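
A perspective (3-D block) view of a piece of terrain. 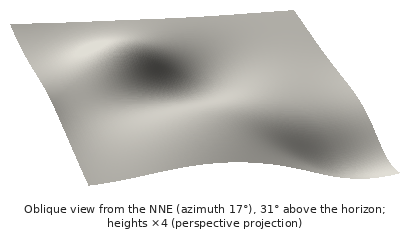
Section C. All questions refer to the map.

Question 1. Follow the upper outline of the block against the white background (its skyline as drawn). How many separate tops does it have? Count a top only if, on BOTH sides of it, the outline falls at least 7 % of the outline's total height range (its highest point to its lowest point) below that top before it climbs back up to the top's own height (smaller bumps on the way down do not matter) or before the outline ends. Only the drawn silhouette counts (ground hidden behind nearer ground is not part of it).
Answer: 1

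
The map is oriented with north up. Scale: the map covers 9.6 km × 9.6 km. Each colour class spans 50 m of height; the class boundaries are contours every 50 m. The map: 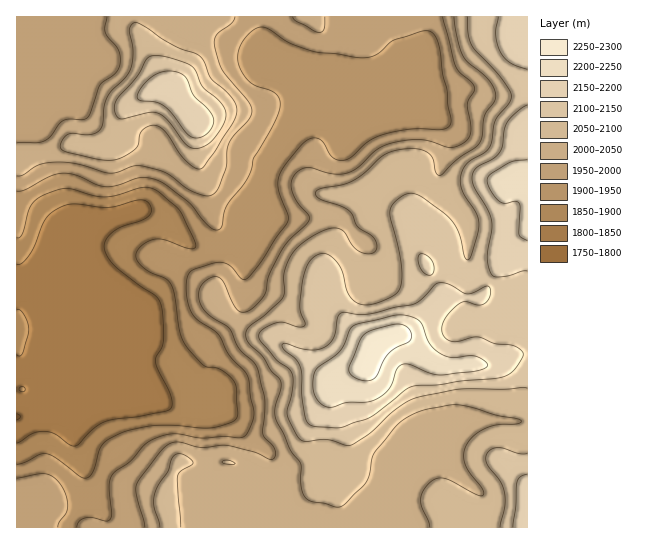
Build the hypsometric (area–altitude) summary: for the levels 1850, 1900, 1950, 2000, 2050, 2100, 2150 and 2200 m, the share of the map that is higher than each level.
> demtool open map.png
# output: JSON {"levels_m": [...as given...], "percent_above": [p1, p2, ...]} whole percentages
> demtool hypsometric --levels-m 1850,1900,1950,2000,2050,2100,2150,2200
{"levels_m": [1850, 1900, 1950, 2000, 2050, 2100, 2150, 2200], "percent_above": [89, 83, 69, 54, 36, 22, 11, 4]}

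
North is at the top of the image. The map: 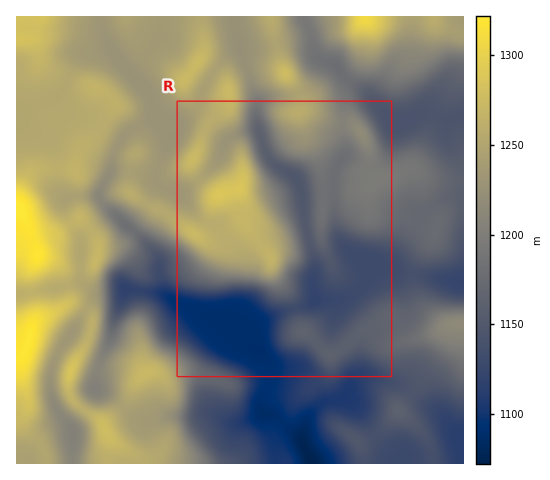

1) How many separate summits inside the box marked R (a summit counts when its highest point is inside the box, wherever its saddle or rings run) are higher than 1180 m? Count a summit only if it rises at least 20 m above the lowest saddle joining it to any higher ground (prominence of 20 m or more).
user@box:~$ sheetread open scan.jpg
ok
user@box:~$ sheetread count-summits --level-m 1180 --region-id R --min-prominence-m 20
2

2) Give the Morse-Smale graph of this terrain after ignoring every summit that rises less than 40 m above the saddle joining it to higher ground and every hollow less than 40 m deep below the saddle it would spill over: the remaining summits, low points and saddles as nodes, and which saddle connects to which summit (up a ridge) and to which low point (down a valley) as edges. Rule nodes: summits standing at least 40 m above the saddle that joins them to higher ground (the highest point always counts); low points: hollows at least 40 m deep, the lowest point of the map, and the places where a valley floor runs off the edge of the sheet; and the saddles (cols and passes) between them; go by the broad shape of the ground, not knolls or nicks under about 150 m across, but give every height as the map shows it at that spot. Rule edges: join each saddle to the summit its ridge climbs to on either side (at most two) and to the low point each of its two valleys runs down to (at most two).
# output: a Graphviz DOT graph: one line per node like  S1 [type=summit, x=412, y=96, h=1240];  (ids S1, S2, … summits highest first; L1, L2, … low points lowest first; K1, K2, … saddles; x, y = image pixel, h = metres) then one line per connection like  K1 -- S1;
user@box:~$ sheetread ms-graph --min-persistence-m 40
graph terrain {
  S1 [type=summit, x=20, y=209, h=1322];
  S2 [type=summit, x=28, y=341, h=1321];
  S3 [type=summit, x=365, y=17, h=1309];
  S4 [type=summit, x=220, y=194, h=1288];
  S5 [type=summit, x=285, y=74, h=1277];
  S6 [type=summit, x=460, y=323, h=1217];
  L1 [type=low, x=312, y=462, h=1072];
  L2 [type=low, x=73, y=434, h=1204];
  K1 [type=saddle, x=31, y=292, h=1264];
  K2 [type=saddle, x=85, y=309, h=1248];
  K3 [type=saddle, x=116, y=148, h=1231];
  K4 [type=saddle, x=245, y=67, h=1225];
  K5 [type=saddle, x=369, y=132, h=1204];
  K6 [type=saddle, x=307, y=24, h=1193];
  K7 [type=saddle, x=375, y=435, h=1139];
  K8 [type=saddle, x=295, y=308, h=1131];
  K1 -- S1;
  K1 -- S2;
  K1 -- L1;
  K2 -- S1;
  K2 -- S2;
  K2 -- L1;
  K2 -- L2;
  K3 -- S1;
  K3 -- S4;
  K3 -- L1;
  K4 -- S4;
  K4 -- S5;
  K4 -- L1;
  K5 -- S3;
  K5 -- S5;
  K5 -- L1;
  K6 -- S3;
  K6 -- S5;
  K6 -- L1;
  K7 -- S1;
  K7 -- S6;
  K7 -- L1;
  K8 -- S4;
  K8 -- S6;
  K8 -- L1;
}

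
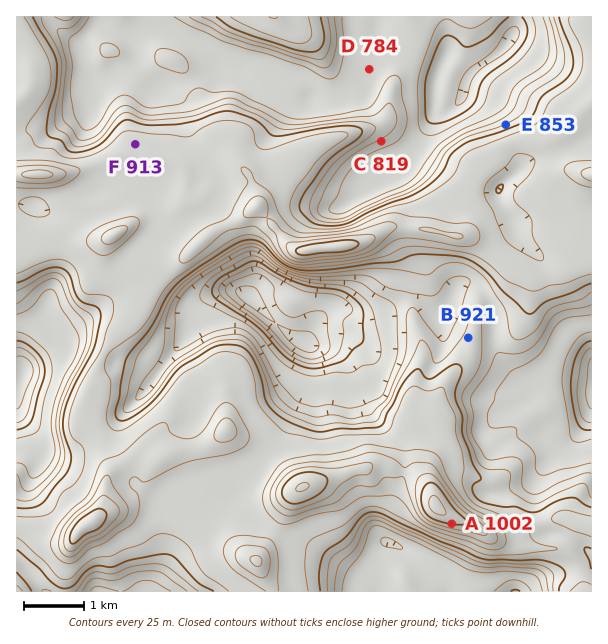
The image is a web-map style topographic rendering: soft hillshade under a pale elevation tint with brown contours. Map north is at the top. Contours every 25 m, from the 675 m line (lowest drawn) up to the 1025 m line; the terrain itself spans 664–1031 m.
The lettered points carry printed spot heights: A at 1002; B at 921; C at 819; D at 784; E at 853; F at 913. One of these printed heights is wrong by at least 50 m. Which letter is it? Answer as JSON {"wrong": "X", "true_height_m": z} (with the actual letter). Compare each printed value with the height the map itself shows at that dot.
{"wrong": "B", "true_height_m": 859}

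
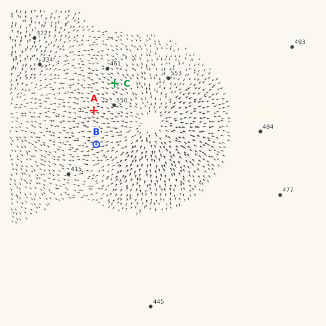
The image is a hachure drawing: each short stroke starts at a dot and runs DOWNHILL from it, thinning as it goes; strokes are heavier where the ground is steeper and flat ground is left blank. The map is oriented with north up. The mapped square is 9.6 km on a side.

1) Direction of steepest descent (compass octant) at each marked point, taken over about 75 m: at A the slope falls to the W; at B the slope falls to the W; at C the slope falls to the NW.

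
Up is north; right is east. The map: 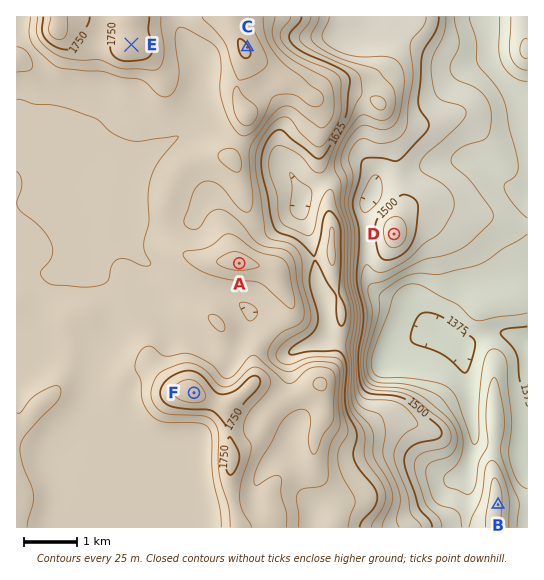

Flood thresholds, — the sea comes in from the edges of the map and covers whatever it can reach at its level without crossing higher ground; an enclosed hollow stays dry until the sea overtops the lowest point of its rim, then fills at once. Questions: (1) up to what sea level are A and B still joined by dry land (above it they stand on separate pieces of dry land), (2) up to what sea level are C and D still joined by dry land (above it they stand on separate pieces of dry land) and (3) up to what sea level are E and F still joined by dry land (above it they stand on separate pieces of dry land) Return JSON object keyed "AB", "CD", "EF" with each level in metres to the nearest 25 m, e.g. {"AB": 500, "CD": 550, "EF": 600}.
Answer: {"AB": 1450, "CD": 1500, "EF": 1675}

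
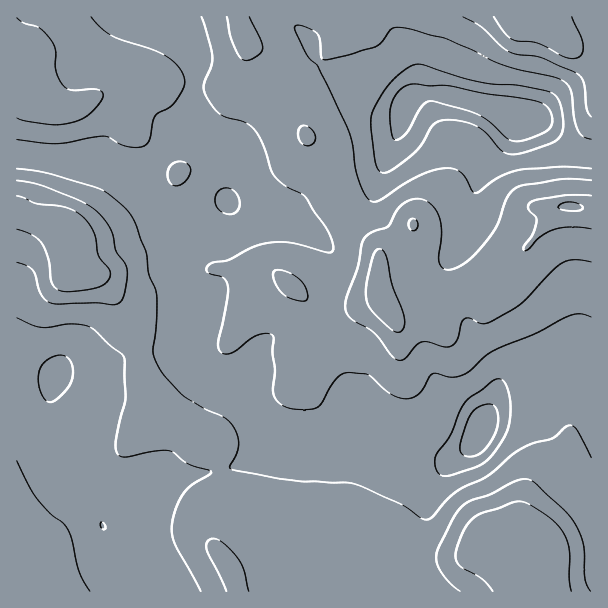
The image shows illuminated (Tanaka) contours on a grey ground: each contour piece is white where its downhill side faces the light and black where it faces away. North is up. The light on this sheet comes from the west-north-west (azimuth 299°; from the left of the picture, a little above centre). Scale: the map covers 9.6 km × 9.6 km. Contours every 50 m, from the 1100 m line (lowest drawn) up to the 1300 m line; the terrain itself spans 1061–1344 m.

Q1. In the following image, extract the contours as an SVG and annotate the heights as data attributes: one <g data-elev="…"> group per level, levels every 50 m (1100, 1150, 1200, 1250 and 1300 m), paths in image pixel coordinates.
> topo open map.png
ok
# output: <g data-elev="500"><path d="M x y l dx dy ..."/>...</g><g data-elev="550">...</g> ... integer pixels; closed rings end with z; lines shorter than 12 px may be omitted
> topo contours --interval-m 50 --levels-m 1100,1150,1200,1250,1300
<g data-elev="1100"><path d="M467 456l-6-3-1-6 9-30 4-6 6-4 7-3 6 1 5 5 1 7-1 9-3 9-6 11-6 6-8 4z"/><path d="M515 141l-8-3-16-15-12-8-15-6-33-8-5 1-4 4-17 28-6 5-4 1-3-5-2-12 0-10 1-9 4-8 6-7 6-4 7-1 15 2 21 0 36 8 45 6 9 2 6 4 4 5 2 6 0 6-3 6-6 4-13 5z"/></g><g data-elev="1150"><path d="M102 529l-2-4 1-3 1 0 4 5-1 2z"/><path d="M443 476l-4-2-3-4-1-8 1-6 14-21 13-30 6-7 23-17 6-2 4 1 6 10 3 18-2 18-7 15-11 15-9 8-29 11z"/><path d="M47 401l-5-5-3-9-1-9 2-9 3-6 7-5 7-3 8 1 4 3 3 7 1 8-2 7-4 8-10 10-6 3z"/><path d="M225 214l-7-6-3-8 4-9 8-3 4 1 5 4 3 5 1 6-4 8-5 2z"/><path d="M383 173l-5-3-3-9-4-35 1-12 7-15 10-15 12-11 12-8 10 0 38 12 22 6 33 2 30 6 9 4 5 7 3 15 0 13-4 8-8 5-29 10-13 1-8-4-14-16-10-8-16-5-18-1-6 2-5 4-10 18-10 11-20 15z"/></g><g data-elev="1200"><path d="M90 591l-11-19-7-32-4-11-5-6-13-10-14-15-19-37"/><path d="M591 458l-15-29-4-3-5 0-14 12-20 5-14 7-31 26-30 15-11 9-15 17-6 3-6-2-19-14-47-20-55-3-21-3-47-9-1-2 6-12 3-11-2-9-4-9-9-9-20-8-22-14-19-21-8-15-2-9 4-29-1-28-7-19-3-23-10-27-6-11-17-16-14-8-51-16-31-4"/><path d="M17 318l15 7 9 2 28-3 18 2 8 4 15 15 13 11 2 6 1 36-10 43 0 9 3 5 7 2 26-5 16-1 6 2 15 11 22 7-1 3-19 12-8 8-7 15-4 16 0 11 3 9 26 46"/><path d="M172 185l4 1 4-1 7-6 4-9-4-6-4-2-6 0-7 5-2 4 0 6z"/><path d="M591 169l-30-2-43 3-19 7-23 16-3-1-8-15-6-6-7-3-11 1-13 3-14 6-34 22-5 2-4-1-6-7-7-15-3-12-3-24-5-17-29-59-12-13-11-27 2-2 5 1 15 7 3 6 1 18 3 3 24-5 27-8 7-5 10-13 9-2 45 12 61 27 51 12 8 5 5 7 3 29 4 12 6 6 7 2"/><path d="M17 139l40 5 47-8 4 1 17 9 16 1 6-3 3-4 3-18 2-6 16-10 9-11 4-9 0-8-4-9-6-7-18-11-45-16-11-8-9-10"/><path d="M201 17l11 39 0 9-8 21 0 6 4 7 6 9 7 7 24 7 9 7 9 15 10 30 11 11 21 12 22 33 6 15 0 6-4 2-39-10-24 0-15 5-23 12-16 3-6 6 3 4 15 5 4 9-1 15-9 39 1 9 5 4 6 0 6-3 19-15 9-3 8 2 2 3-2 15 3 18-2 21 2 6 5 6 7 3 7 2 15 0 8-1 5-6 14-23 6-5 6-2 20 2 25 21 9 3 9 0 10-6 11-18 5-1 13 4 11-1 9-5 14-14 8-6 44-18 30-16 13-3 12 3"/></g><g data-elev="1250"><path d="M249 591l-5-21-6-12-16-16-6-3-4 0-5 3 0 7 19 42"/><path d="M591 591l-4-6-2-7-2-35-8-19-9-12-30-29-5-3-6-1-10 2-24 13-23 8-7 6-8 10-15 30-2 12 2 7 6 9 8 9 8 6"/><path d="M297 300l8 1 2-2 0-8-4-7-5-6-8-5-9-3-6 1-2 2 0 5 6 12 6 6z"/><path d="M17 262l10 4 6 4 8 24 4 6 6 3 8 1 37-1 18 2 6-3 4-6 3-18 0-11-11-16-6-23-10-13-11-9-15-8-34-13-23-5"/><path d="M591 180l-30-1-37 6-8 3-8 9-11 28-11 17-19 20-9 5-8 3-7-2-4-7 3-31-2-11-4-9-5-6-8-4-7-1-9 2-9 8-10 18-16 5-8 7-2 6-5 24-11 30-1 10 6 9 22 14 19 24 4 3 5 1 4-2 11-12 6-4 6 0 16 5 9-2 4-6 4-16 4-5 5 0 10 5 6 0 27-14 12-9 26-28 12-9 12-3 16 2"/><path d="M307 146l7-3 1-8-4-7-8-3-4 4-1 8 4 6z"/><path d="M17 118l9 3 25 4 23-3 9-3 8-6 9-11 3-7-1-3-4-2-24 0-9-3-5-6-4-9-1-22-4-10-12-12-15-5-7-5"/><path d="M227 17l3 18 4 12 6 11 6 3 11-5 4-4 2-4-3-9-11-22"/><path d="M463 17l19 10 18 18 9 7 9 3 22 2 38 17 6 9 3 25 4 9"/></g><g data-elev="1300"><path d="M571 591l-2-13 0-29-6-16-7-9-10-9-18-11-9-3-36 12-9 4-10 13-8 19 0 9 3 7 23 14 11 12"/><path d="M395 332l4 0 4-3 2-6-1-6-12-32-6-30-3-5-5-1-5 6-5 21-2 14 1 10 6 12z"/><path d="M411 230l3 1 4-4-1-6-3-2-3 0-2 3 0 5z"/><path d="M17 229l16 7 9 8 7 16 3 22 6 8 11 2 23-3 11-4 6-6 1-4 0-5-11-13-5-24-5-9-6-7-8-6-9-3-30-4-19-8"/><path d="M564 210l-6-3 2-3 6-2 10 1 7 4-1 2-4 2z"/><path d="M591 196l-26-1-29 5-6 3-2 6 7 7 1 6-3 12-8 11-2 4 2 2 3-2 12-12 15-8 17-2 19 2"/><path d="M494 17l10 15 8 7 6 2 19 2 26 13 10 3 8-3 2-9-2-9-9-21"/></g>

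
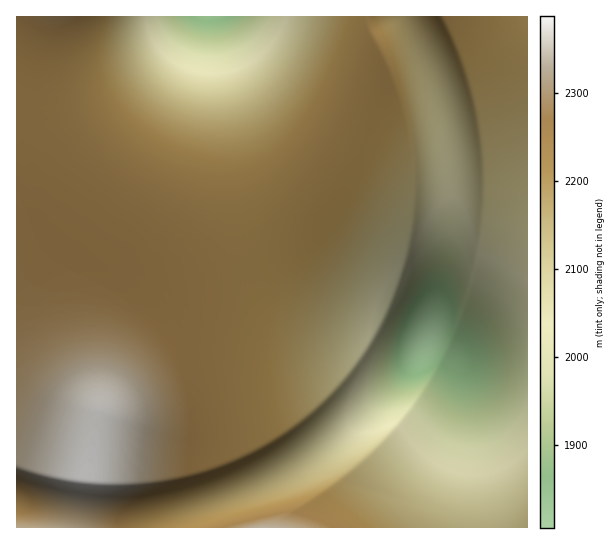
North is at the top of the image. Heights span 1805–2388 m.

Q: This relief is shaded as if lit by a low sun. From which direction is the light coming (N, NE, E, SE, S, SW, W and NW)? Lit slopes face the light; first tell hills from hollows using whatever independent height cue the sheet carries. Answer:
N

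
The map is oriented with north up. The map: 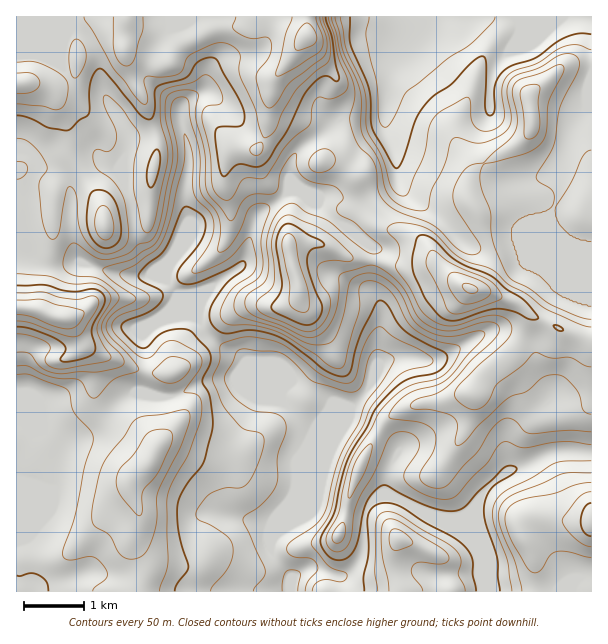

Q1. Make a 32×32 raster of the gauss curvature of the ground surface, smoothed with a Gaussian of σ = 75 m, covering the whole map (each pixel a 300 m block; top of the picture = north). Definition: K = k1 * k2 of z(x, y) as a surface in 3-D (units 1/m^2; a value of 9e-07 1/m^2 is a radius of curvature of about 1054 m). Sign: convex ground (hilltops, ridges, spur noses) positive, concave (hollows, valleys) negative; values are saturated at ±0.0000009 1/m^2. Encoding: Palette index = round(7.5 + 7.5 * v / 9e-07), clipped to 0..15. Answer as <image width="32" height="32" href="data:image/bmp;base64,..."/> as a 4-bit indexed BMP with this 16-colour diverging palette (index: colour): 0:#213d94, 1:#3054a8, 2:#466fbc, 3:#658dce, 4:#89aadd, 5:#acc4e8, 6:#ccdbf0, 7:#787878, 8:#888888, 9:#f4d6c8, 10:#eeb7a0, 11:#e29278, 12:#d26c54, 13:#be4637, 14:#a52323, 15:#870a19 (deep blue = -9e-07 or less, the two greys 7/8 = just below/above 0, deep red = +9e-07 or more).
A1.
<image width="32" height="32" href="data:image/bmp;base64,Qk12AgAAAAAAAHYAAAAoAAAAIAAAACAAAAABAAQAAAAAAAACAAATCwAAEwsAABAAAAAAAAAAlD0hAKhUMAC8b0YAzo1lAN2qiQDoxKwA8NvMAHh4eACIiIgAyNb0AKC37gB4kuIAVGzSADdGvgAjI6UAGQqHAIh3h3eIeIeHt4d3h5eHV4d3iId4d4h4WbBHZoh3h3iHd3d4h3eIiGcPeKpqZ4iHd4iHh3h4eHh3X7Xth3dsh1x4iId4iYh3eKkFNXZnTpdriIh3doiHiHeHiYaJeEeHeId3iHiId4h3drlWqoh4h4d4h3d5h3eIiHabeId4eHZ3d4h3iZd3eIeHZVuHh4eIh3d3d3d4d3h3d5hnd3WHiHiIh3d4h5eId4hzm6V7h3iHl2dYl4JaiHhXJHeEiHd4h1j3aQHNl4iIbriFn3h4d3d5WGiamGS4uBZ5iIcmd3d3qYIf12ZFeZmEd3V3WrR3lDi5uYV3WDib+Hd2qbhkZYp5d/B2V3eYanaJuIevQnmIdWkHilmFmGaXS3aFnFx3iHd9BmdnabuGd6FXlnk4h3d3c/4LSJZi/ll4lpm3aId3eHT8X3njeHl2d3Z0eHiHeHiHmGd1hHwEl3c5d4l3d3h3dmZ4hI13Z2d2aoeHiHd4iHeHe4aHdobXbnh4d3d3h4h3h3mniW2IiHdod3dldneHd3eCd4iEhldWl4h3lMd3h4d4dMnHh2eIWJd4ePmIiIaHmKjbN4iHp2Z3d3drx4i3d5dRhXh4d5fFd3d4KMWHd3lalsaHeGiAh4iHeHWoxXd3aHd2d3eK+8iId4h4h2aId3eHeHeIdwp3d3iId3d2"/>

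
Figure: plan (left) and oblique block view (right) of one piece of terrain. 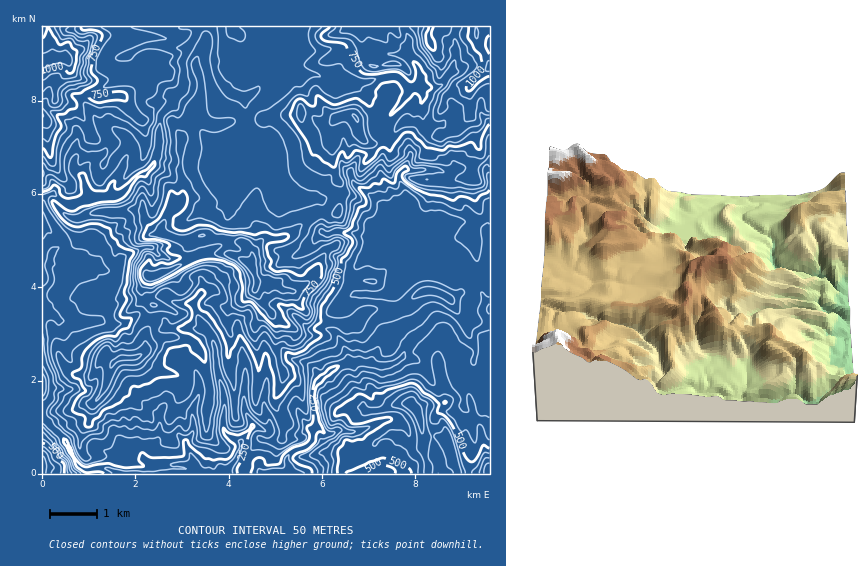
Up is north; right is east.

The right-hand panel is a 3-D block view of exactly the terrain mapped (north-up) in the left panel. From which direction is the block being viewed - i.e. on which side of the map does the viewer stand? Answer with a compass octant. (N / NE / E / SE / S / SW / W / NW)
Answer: W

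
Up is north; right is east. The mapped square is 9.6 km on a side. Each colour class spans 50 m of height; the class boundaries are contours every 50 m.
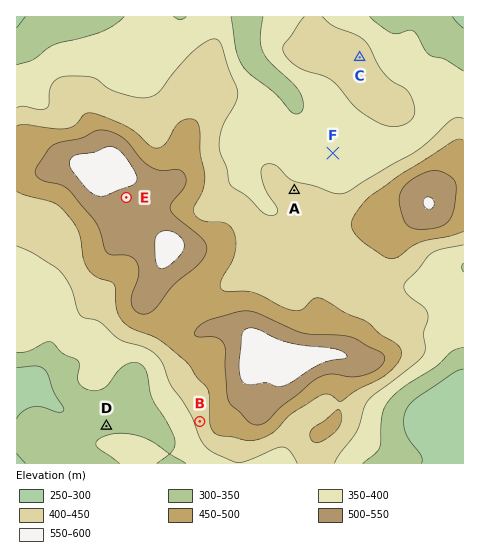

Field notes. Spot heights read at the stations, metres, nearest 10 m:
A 410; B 420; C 430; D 340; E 530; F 370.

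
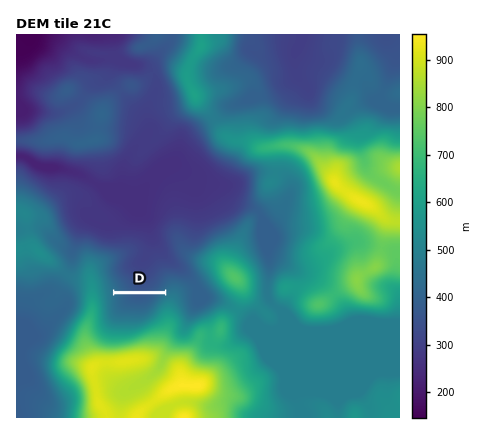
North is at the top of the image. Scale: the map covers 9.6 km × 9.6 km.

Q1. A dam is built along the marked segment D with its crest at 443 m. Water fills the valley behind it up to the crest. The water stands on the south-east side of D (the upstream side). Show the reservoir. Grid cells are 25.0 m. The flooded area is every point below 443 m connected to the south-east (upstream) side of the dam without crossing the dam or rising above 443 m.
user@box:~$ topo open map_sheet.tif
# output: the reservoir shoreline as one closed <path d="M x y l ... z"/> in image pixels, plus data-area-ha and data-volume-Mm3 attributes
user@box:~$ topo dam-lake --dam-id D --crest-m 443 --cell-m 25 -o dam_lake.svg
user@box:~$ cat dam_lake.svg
<path d="M162 294l-48 0 1 14 3 4 4 2 22 0 9-8 9-12z" data-area-ha="49" data-volume-Mm3="15.53"/>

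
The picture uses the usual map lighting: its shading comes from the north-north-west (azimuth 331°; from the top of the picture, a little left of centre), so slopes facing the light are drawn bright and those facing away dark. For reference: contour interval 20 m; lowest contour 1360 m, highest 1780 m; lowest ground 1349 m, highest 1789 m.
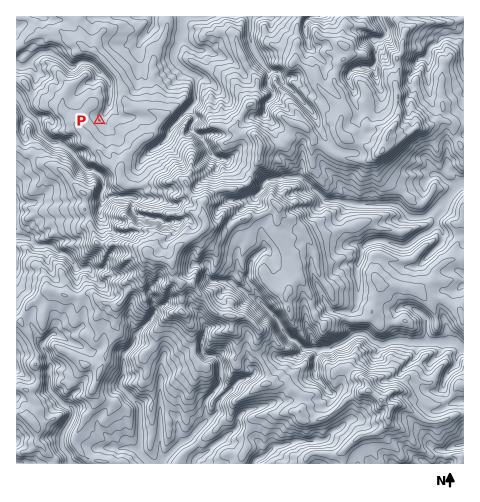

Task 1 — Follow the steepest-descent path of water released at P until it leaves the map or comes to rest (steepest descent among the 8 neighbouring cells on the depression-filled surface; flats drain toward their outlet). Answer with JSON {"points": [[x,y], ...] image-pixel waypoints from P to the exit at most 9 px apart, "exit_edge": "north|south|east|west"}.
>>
{"points": [[99, 120], [106, 111], [110, 102], [110, 92], [110, 83], [102, 74], [92, 64], [83, 62], [74, 67], [64, 62], [55, 55], [46, 53], [36, 56], [28, 64], [19, 66], [17, 64]], "exit_edge": "west"}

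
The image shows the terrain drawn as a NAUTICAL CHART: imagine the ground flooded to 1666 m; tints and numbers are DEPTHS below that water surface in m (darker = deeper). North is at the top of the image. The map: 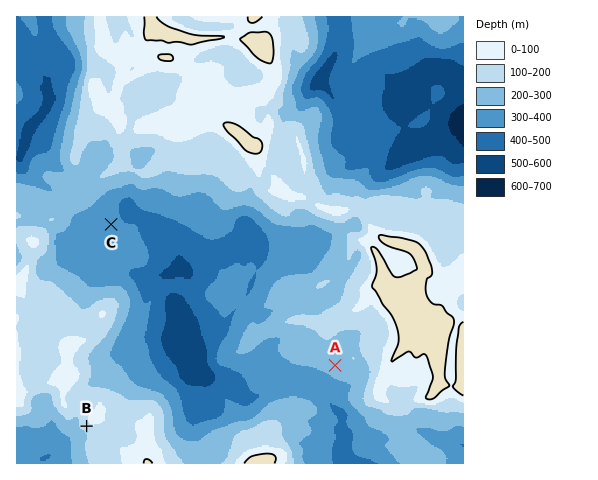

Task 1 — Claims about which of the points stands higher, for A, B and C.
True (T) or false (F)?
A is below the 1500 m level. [T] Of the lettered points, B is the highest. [T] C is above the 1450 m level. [F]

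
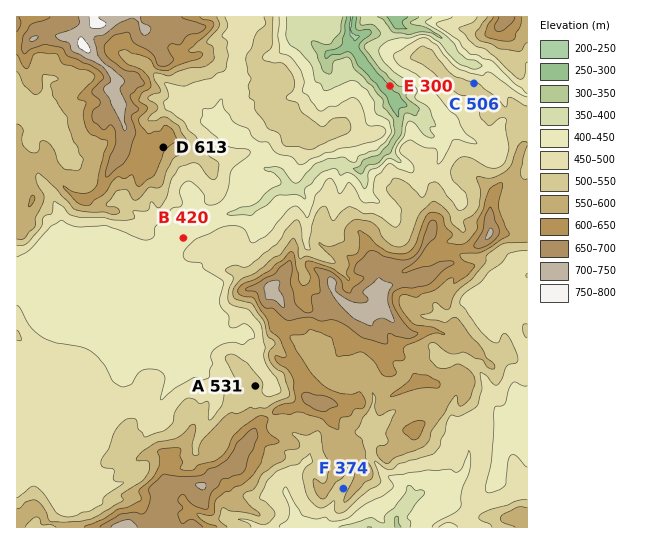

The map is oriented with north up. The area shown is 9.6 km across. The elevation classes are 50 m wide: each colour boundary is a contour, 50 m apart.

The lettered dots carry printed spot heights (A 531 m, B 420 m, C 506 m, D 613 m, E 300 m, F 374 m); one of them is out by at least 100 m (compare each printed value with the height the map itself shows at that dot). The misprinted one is F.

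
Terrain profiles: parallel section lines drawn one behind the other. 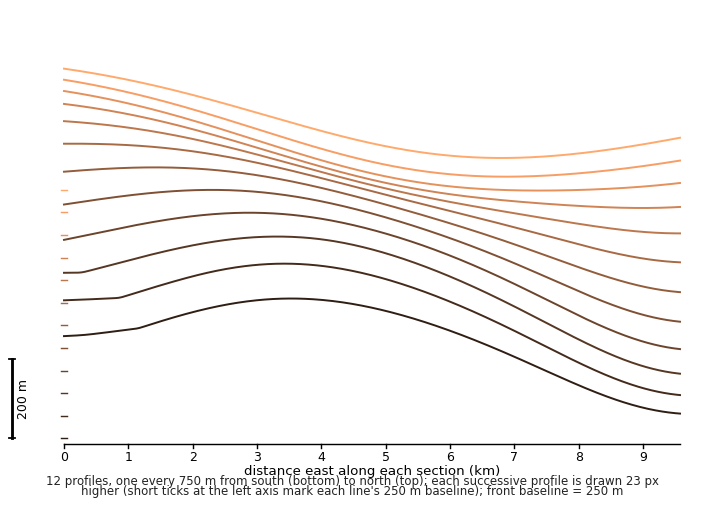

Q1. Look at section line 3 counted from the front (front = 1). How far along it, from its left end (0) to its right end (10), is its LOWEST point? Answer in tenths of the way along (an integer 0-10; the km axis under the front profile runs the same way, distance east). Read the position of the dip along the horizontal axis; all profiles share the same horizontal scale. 10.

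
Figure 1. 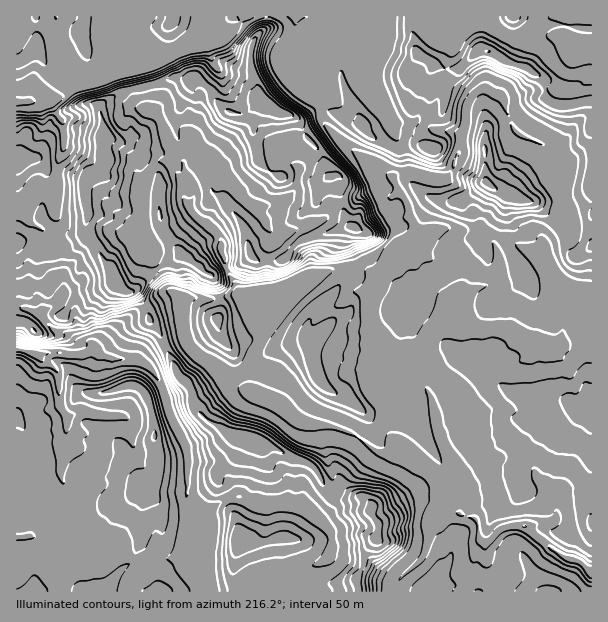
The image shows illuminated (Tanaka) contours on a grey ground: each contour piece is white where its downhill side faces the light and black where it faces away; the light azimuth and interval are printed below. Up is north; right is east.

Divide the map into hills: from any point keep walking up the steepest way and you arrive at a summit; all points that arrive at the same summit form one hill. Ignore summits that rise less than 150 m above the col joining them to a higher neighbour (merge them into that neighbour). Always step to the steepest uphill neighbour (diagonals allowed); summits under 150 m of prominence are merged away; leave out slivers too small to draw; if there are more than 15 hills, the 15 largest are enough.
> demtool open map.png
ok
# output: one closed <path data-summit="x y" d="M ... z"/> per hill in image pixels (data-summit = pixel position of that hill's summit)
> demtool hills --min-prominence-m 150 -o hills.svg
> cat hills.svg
<path data-summit="269 105" d="M338 16l-322 1 0 331 22 7 15-3 28 3 15-5-6-7-6-1-4-4-6-26-9-8-7-2 6-11-4-25-8-18-2-11-10-9 14-12 1-4 3-50 6-13-2-27-14-21 14-5 12-17 6 3 12 0 7-3 14-12 10 0 4 4 3 18 8 15 6 6 11 4 3 3 11 29 15 18 0 4 9 15 1 12-5 10-7-11-2-20-9-11-12-1-9 9-6 24 0 17-5 25 11 12 20 42-44 28-30 32 14 7 33 3 19-15 23-8 10 16 17 10 19 20 27 14 23 10 15 12 15 4 21 2 13 4 12 6 24 18 48 16 10 12 11 27-7 5-9 2-6 5 0 21-2 10-5 8-23 21-2 6 0 5 195 0 1-296-11-1-15-7-8-9-11-18-20-13-11-4-6 0-7 3-5 7-6-15-12-7-13 0-21-4-11 1-21 10 2-3 0-5-7-16 0-8-11-16-4-12-55-39-19-23-2-21 12-10-2-23z"/><path data-summit="155 437" d="M18 349l-2 1 0 241 193 1 1-5-4-6 0-41 4-6 0-10-4-7-12-7-7-12 0-49-17-32-8-33-6-10-15-13-31-3-15-8-14 5-12 0-10-3-21 3z"/><path data-summit="488 51" d="M591 16l-252 0-8 28-3 19 2 23-12 10 2 21 19 23 54 38 3-3 12-3 24 6 14 0 6-8 8-20 0-10 6-17 0-15 4-10 10-8 20 4 5 7 0 6 9 22 8 7 24 10 6 6 4 10 0 12 10 45-20 20-2 19 14 21 8 9 15 7 10 0z"/><path data-summit="375 539" d="M185 338l-23 8-20 16 16 16 12 39 16 27 2 14-1 40 7 12 10 7 9-11 21-10 26 8 28-2 15 3 21 17 8 15-2 18-23 15-2 22 90 0 1-5 7-12 11-9 12-14 2-10 0-21 6-5 9-2 7-5-8-21-8-12-11-8-45-16-16-13-17-9-21-6-13 0-12-3-18-13-32-14-18-10-19-20-17-10z"/><path data-summit="116 284" d="M123 67l-10 0-14 12-7 3-12 0-6-3-12 17-14 5 14 21 2 27-6 13-3 50-1 4-14 12 10 9 2 11 8 18 4 25-6 11 7 2 9 8 6 26 4 4 6 1 6 7 30-31 44-28-20-42-11-12 5-25 0-17 6-24 9-9 12 1 9 11 2 20 7 11 5-10-1-12-9-15-2-7-7-6-6-9-11-29-3-3-11-4-6-6-8-15-3-18z"/><path data-summit="486 183" d="M486 90l-9 1-9 13-2 19-6 17 0 10-8 20-6 8-14 0-24-6-12 3-2 5 4 11 10 12 1 12 7 16 0 7 19-9 11-1 21 4 13 0 12 7 6 15 5-7 13-3 27 14 3-19 20-20-10-45-2-16-8-12-28-13-7-10-7-25-4-4-6 0z"/>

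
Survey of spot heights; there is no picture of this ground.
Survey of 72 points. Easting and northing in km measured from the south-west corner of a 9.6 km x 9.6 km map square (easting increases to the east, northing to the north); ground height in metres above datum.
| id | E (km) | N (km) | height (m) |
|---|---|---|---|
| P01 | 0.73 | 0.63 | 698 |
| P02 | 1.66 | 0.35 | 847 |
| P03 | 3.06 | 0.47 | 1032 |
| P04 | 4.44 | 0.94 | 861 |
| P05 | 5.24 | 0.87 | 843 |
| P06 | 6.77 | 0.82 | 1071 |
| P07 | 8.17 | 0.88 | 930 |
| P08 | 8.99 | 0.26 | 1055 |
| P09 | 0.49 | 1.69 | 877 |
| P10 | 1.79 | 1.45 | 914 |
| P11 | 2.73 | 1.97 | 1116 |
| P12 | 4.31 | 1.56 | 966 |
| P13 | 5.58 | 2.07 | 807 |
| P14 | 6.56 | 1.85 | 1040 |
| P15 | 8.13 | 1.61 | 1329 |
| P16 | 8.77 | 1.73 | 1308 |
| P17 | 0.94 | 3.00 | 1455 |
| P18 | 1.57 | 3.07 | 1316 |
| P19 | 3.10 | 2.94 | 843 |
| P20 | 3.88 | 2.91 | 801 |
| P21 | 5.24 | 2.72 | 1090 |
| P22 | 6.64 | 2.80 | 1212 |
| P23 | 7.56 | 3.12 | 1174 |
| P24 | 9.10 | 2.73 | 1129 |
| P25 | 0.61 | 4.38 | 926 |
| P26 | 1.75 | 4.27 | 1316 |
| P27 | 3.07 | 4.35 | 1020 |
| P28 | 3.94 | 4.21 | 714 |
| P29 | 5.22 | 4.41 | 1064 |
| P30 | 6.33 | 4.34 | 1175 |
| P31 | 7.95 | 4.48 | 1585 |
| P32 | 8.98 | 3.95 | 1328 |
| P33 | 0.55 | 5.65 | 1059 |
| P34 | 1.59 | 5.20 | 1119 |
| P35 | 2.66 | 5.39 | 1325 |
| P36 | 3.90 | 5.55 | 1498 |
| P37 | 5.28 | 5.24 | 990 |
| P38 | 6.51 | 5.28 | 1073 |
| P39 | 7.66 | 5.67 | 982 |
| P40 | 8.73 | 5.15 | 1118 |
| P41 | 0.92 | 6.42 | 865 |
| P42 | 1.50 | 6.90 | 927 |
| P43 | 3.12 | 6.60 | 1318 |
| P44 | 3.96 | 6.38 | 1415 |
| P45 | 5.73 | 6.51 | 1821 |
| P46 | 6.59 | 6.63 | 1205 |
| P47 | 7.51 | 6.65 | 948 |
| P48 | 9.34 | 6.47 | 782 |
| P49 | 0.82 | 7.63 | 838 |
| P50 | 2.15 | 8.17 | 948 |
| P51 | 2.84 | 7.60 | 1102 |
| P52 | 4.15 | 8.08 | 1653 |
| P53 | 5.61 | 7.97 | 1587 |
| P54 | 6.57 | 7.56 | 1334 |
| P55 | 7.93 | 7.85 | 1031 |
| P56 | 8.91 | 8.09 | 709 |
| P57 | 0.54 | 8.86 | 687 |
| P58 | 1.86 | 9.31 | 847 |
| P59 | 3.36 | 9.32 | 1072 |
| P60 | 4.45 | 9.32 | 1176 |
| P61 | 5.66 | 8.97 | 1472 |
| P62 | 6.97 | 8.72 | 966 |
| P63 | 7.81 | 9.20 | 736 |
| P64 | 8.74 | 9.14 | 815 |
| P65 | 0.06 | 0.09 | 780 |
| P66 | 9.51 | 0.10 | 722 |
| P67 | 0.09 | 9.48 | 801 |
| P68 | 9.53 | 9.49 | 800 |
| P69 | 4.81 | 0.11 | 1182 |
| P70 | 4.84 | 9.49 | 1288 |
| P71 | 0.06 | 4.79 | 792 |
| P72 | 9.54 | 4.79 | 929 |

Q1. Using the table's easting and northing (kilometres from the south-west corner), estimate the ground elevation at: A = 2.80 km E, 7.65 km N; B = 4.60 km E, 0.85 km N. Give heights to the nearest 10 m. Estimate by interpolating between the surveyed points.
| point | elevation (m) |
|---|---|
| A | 1130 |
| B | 740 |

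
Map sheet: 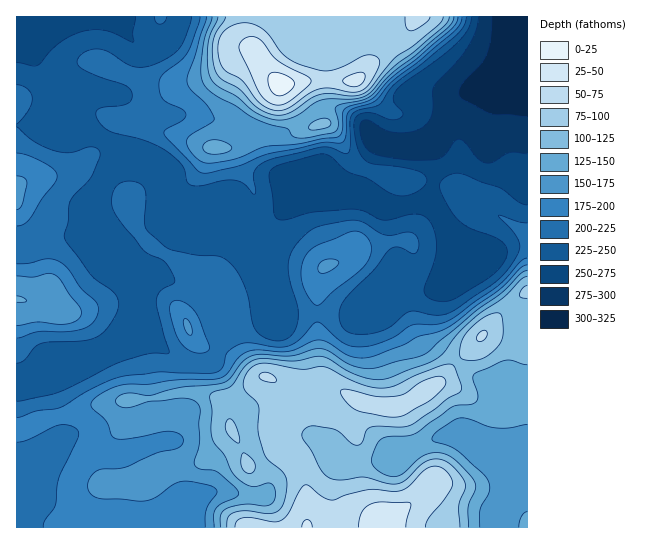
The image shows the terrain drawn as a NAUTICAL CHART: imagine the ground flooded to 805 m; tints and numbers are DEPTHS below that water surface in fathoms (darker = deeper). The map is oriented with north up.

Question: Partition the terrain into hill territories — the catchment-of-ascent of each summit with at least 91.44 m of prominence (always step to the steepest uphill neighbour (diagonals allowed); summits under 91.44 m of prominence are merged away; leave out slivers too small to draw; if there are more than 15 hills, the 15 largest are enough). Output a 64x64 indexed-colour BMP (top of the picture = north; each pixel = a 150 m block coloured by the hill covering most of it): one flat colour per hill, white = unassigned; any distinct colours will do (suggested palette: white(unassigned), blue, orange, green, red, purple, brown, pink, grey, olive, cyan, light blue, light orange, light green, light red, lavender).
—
<image width="64" height="64" href="data:image/bmp;base64,Qk12CAAAAAAAAHYAAAAoAAAAQAAAAEAAAAABAAQAAAAAAAAIAAATCwAAEwsAABAAAAAAAAAA////ALR3HwAOf/8ALKAsACgn1gC9Z5QAS1aMAMJ34wB/f38AIr28AM++FwDox64AeLv/AIrfmACWmP8A1bDFABERERERERERERERERERERERERERERERERERERERERERERERERERERERERERERERERERERERERERERERERERERERERERERERERERERERERERERERERERERERERERERERERERERERERERERERERERERERERERERERERERERERERERERERERERERERERERERERERERERERERERERERERERERERERERERERERERERERERERERERERERERERERERERERERERERERERERERERERERERERERERERERERERERERERERERERERERERERERERERERERERERERERERERERERERERERERERERERERERERERERERERERERERERERERERERERERERERERERERERERERERERERERERERERERERERERERERERERERERERERERERERERERERERERERERERERERERERERERERERERERERERERERERERERERERERERERERERERERERERERERERERERERERERERERERERERERERERERERERERERERERERERERERERERERERERERERERERERERERERERERERERERERERERERERERERERERERERERERERERERERERERERERERERERERERERERERERERERERERERERERERERERERERERERERERERERERERERERERERERERERERERERERERERERERERERERERERERERERERERERERERERERERERERERERERERERERERERERERERERERERERERERERERMxEREREREREREREREREREREREREREREREREREREREREzMxERERERERERERERERERERERERERERERERERERERETMzMzERERERERERERERERERERERERERERERERERERERMzMzMzMREREREREREREREREREREREREREREREREREREzMzMzMzMRERERERERERERERERERERERERERERERERETMzMzMzMzERERERERERERERERERERERERERERERERERMzMzMzMzMREREREREREREREREREREREREREREREREREzMzMzMzMzERERERERERERERERERERERERERERERERETMzMzMzMzMRERERERERERERERERERERERERERERERERMzMzMzMzMxEREREREREREREREREREREREREREREREREzMzMzMzMzERERERERERERERERERERERERERERERERETMzMzMzMzMRERERERERERERERERERERERERERERERERMzMzMzMzMREREREREREREREREREREREREREREREREREzMzMzMzMxERERERERERERERERERERERERERERERERETMzMzMzMxERERERERERERERERERERERERERERERERERMzMzMzMzEREREREREREREREREREREREREREREREREREzMzMzMzMRERERERERERERERERERERERERERERERERETMzMzMzMREREREREREREhERERERERERERERERERERERMzMzMzMxERERERERERIiIhEREREREREREREREREREREzMzMzMzERERERERESIiIiERERERERERERERERERERETMzMzMzERERERERIiIiIiIhERERERERERERERERERERMzMzMzMRERERESIiIiIiIiIhEREREREREREREREREREzMzMzMxERERESIiIiIiIiIiIiIiIiIiIiIRERERERETMzMzMzMRERERIiIiIiIiIiIiIiIiIiIiIiERERERERMzMzMzMxEREREiIiIiIiIiIiIiIiIiIiIiIREREREREzMzMzMzMREREiIiIiIiIiIiIiIiIiIiIiIhERERERETMzMzMzMzERIiIiIiIiIiIiIiIiIiIiIiIiERERERERMzMzMzMzMzIiIiIiIiIiIiIiIiIiIiIiIiIREREREREzMzMzMzMyIiIiIiIiIiIiIiIiIiIiIiIiIhERERERETMzMzMzMiIiIiIiIiIiIiIiIiIiIiIiIiIiERERERERMzMzMzMiIiIiIiIiIiIiIiIiIiIiIiIiIiIhEREREREzMzMzIiIiIiIiIiIiIiIiIiIiIiIiIiIiIiERERERETMzMyIiIiIiIiIiIiIiIiIiIiIiIiIiIiIiIhERERERMzMzIiIiIiIiIiIiIiIiIiIiIiIiIiIiIiIiEREREREzMzMiIiIiIiIiIiIiIiIiIiIiIiIiIiIiIiIhERERETMzMiIiIiIiIiIiIiIiIiIiIiIiIiIiIiIiIiIhERERMzMyIiIiIiIiIiIiIiIiIiIiIiIiIiIiIiIiIiIiIREzMyIiIiIiIiIiIiIiIiIiIiIiIiIiIiIiIiIiIiIiETMyIiIiIiIiIiIiIiIiIiIiIiIiIiIiIiIiIiIiIiIhMzIiIiIiIiIiIiIiIiIiIiIiIiIiIiIiIiIiIiIiIiIzMiIiIiIiIiIiIiIiIiIiIiIiIiIiIiIiIiIiIiIiIjMyIiIiIiIiIiIiIiIiIiIiIiIiIiIiIiIiIiIiIiIiMzIiIiIiIiIiIiIiIiIiIiIiIiIiIiIiIiIiIiIiIiIzMiIiIiIiIiIiIiIiIiIiIiIiIiIiIiIiIiIiIiIiIjMyIiIiIiIiIiIiIiIiIiIiIiIiIiIiIiIiIiIiIiIi"/>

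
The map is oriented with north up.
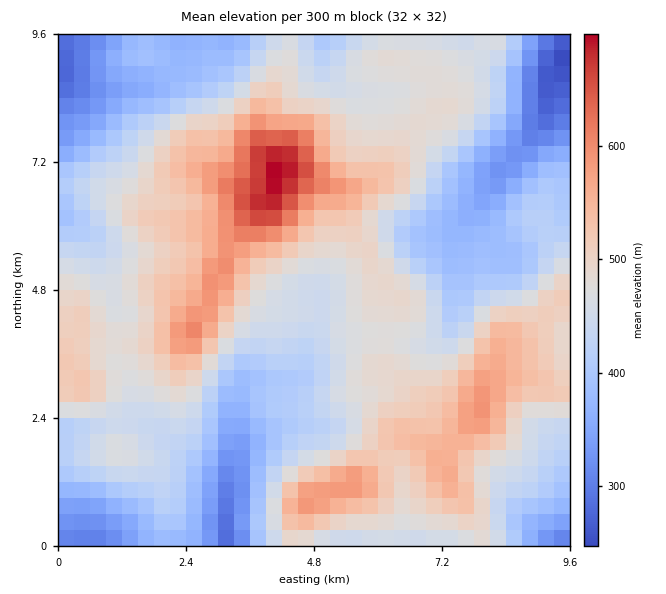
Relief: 240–700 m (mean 460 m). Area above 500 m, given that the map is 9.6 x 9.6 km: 26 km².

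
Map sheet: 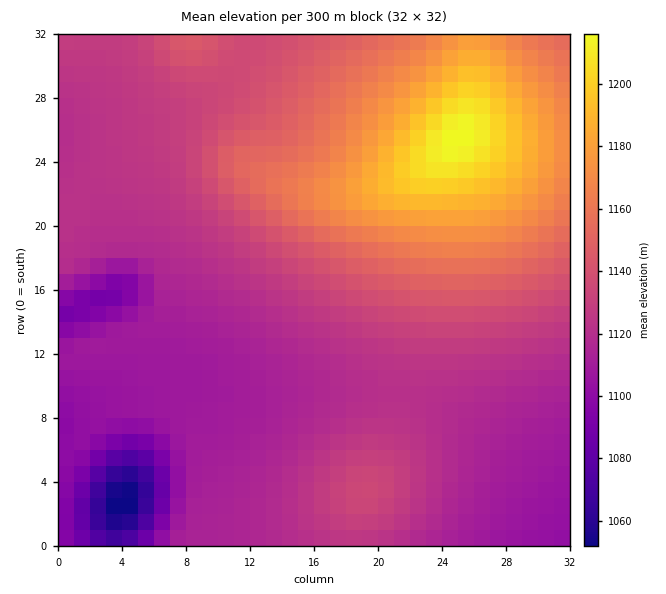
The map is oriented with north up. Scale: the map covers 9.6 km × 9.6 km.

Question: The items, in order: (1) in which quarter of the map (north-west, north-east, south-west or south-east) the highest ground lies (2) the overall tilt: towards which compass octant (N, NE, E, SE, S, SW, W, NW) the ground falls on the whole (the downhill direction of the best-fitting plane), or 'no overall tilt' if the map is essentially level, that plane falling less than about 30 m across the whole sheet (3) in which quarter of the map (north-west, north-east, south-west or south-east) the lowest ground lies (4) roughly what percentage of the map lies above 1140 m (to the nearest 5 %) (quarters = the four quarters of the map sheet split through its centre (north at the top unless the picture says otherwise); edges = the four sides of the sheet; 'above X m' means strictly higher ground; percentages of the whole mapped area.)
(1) The highest ground is in the north-east quarter.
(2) Overall the map slopes down towards the south-west.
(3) The lowest ground is in the south-west quarter.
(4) About 30 % of the map lies above 1140 m.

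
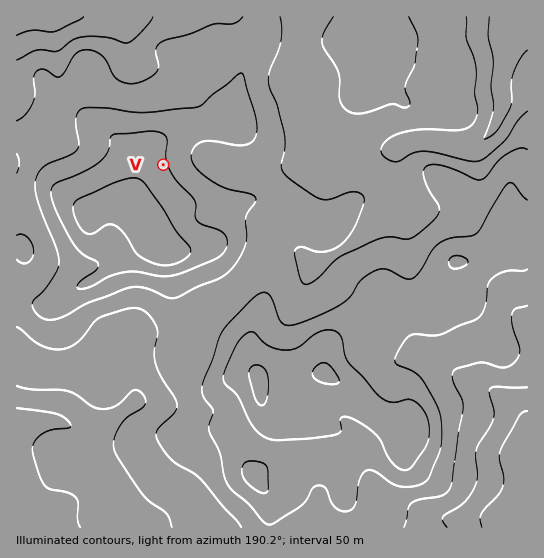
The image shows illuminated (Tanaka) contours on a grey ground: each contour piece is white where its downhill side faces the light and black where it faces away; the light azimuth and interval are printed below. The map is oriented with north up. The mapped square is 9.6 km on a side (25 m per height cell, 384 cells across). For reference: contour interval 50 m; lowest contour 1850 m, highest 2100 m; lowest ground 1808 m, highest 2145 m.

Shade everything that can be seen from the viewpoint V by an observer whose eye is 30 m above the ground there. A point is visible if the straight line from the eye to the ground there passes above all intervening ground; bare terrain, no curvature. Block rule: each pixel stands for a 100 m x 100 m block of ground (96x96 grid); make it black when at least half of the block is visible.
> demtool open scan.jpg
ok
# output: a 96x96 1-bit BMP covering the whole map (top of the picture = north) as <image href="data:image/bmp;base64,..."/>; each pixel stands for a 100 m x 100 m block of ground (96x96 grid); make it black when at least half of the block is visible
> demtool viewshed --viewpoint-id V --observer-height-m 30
<image width="96" height="96" href="data:image/bmp;base64,Qk2+BAAAAAAAAD4AAAAoAAAAYAAAAGAAAAABAAEAAAAAAIAEAAATCwAAEwsAAAIAAAAAAAAA////AAAAAAAAAAAAAAAAAAAAAAAAAAAAAAAAAAAAAAAAAAAAAAAAAAAAAAAAAAAAAAAAAAAAAAAAAAAAAAAAAAAAAAAAAAAAAAAAAAAAAAAAAAAAAAAAAAAAAAAAAAAAAAAAAAAAAAAAAAAAAAAAAAAAAAAAAAAAAAAAAAAAAAAAAAAAAAAAAAAAAAAAAAAAAAAAAAAAAAAAAAAAAAAAAAAAAAAAAAAAAAAAAAAAAAAAAAAAAAAAAAAAAAAAAAAAAAAAAAAAAAAAAAAAAAAAAAAAAAAAAAAAAAAAAABAAAAAAAAAAAAAAADAAAAAAAAAAAAAAAHgAAAAAAAAAAAAAAHgAAAAAAAAAAAAAAHwAAAAAAAAAAAAAAHwAAAAAAAAAAAAAADwAAAAAAAAAAgAAADwAAAAAAAAAAgAAADwAAAAAAAAAAwAAADwAAAAAAAAABwAAABwAAAAAAAAABwfgAAAAAAAAAAAAB4/4AAAAAAAAAAAAB//4AAAAAAAAAAAAB//4AAAAAAAAAAAAB//4AAAAAAAAAAAAA//4AAAAAAAAAAAAAAf4AAAAAAAAAAAAAAP8AAAAAAAAAAAAAAP+AAIAAAAAAAAAAAH/gAcAAAAAAAAAAAD/8A+AAAAAAAAAAAD//x/AAAAAAAAAAAB//5/AAAAAAAAAAAB////AAAAAAAAAAAB////gAAAAAAAAAAB////gAAAAAAAAAAB////gAAAAAAAAAAB////gAAAAAAAAAAB////gAAAAAAAAAAD////wAAAAAAAAAAD////wAAAAAAAAAAH////4AAAAAAAAAAH////8IAAAAAAAAAH/////+AAAAAD4AAH//////AAAAAP/AAH//////AAAAAP/gAP//////AAAAAf/wAP//////AAAAA//4AP//////gAAAB//4AP/z////gAAAD//4Af/x////gAAAH//8Af//////gAAAP///g///////gAAAP///////////gAAAf///////////gAAA////////////gAAAf/////////4fgAAAf/////////wPgAAAP/////////gPgAAAP///8/////APwAAAP///8f///+APwAAAH///4H//H8AP4AAAH///4D/8D8AP4AAAH///wB/8B8Af4AAAD///gA/+Af//8AAAA///AAf/g/+H8AAAAH//AAf///8B8AAAAD/+AAP///8A8AAAAB/+AAP///8AcAAAAB/+AAH///8AMAAAAB/+AAH//x4AEAAAAD/8AAH//gYAEAAAAD/8AAH//gAAEAAAAD/8AAD//jwAEAAAAD/8AAD///wAEAAAAD/+AAD///wAAAAAAD/+AAD///gAAAAAAD//AAD///gAAAAAAH//AAD///gAAAAAAP//gAH///AAAAAAAf//wAP//+AAAAAAAf//4Af//cAAAAAAA///4Af/+AAAAAAAAAP/4A//8AAAAAAAAAP/4A//8AAAAAAAAAP/4A//4AAAAAAAAAP/4A//wAAAAAAAAAP/4A//gAAAA="/>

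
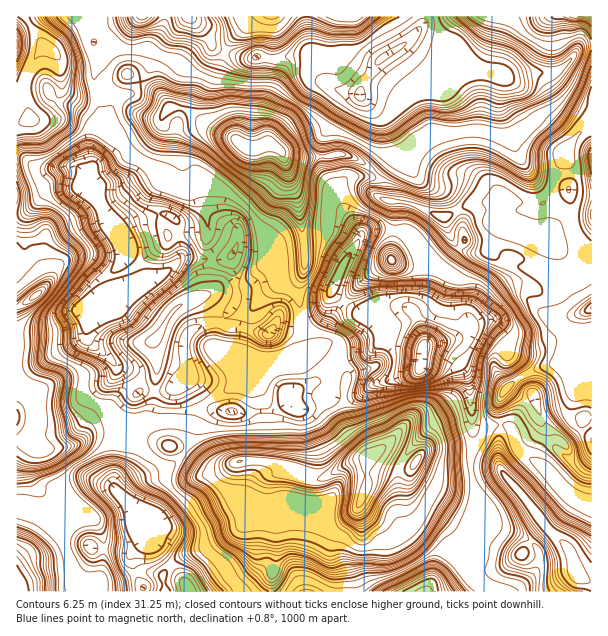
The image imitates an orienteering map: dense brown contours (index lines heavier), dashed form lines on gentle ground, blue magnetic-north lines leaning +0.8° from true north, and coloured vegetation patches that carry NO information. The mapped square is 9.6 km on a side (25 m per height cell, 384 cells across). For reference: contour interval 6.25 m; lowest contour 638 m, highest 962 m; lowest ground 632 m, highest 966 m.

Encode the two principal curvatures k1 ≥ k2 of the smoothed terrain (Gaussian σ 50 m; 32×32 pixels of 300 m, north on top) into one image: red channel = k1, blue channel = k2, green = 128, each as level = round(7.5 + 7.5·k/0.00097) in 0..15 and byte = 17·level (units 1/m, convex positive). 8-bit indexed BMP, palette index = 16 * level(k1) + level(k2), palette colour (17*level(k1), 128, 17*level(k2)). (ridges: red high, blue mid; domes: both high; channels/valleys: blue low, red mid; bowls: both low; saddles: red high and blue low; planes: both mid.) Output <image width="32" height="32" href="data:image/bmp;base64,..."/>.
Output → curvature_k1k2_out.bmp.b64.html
<image width="32" height="32" href="data:image/bmp;base64,Qk02CAAAAAAAADYEAAAoAAAAIAAAACAAAAABAAgAAAAAAAAEAAATCwAAEwsAAAABAAAAAAAAAIAAABGAAAAigAAAM4AAAESAAABVgAAAZoAAAHeAAACIgAAAmYAAAKqAAAC7gAAAzIAAAN2AAADugAAA/4AAAACAEQARgBEAIoARADOAEQBEgBEAVYARAGaAEQB3gBEAiIARAJmAEQCqgBEAu4ARAMyAEQDdgBEA7oARAP+AEQAAgCIAEYAiACKAIgAzgCIARIAiAFWAIgBmgCIAd4AiAIiAIgCZgCIAqoAiALuAIgDMgCIA3YAiAO6AIgD/gCIAAIAzABGAMwAigDMAM4AzAESAMwBVgDMAZoAzAHeAMwCIgDMAmYAzAKqAMwC7gDMAzIAzAN2AMwDugDMA/4AzAACARAARgEQAIoBEADOARABEgEQAVYBEAGaARAB3gEQAiIBEAJmARACqgEQAu4BEAMyARADdgEQA7oBEAP+ARAAAgFUAEYBVACKAVQAzgFUARIBVAFWAVQBmgFUAd4BVAIiAVQCZgFUAqoBVALuAVQDMgFUA3YBVAO6AVQD/gFUAAIBmABGAZgAigGYAM4BmAESAZgBVgGYAZoBmAHeAZgCIgGYAmYBmAKqAZgC7gGYAzIBmAN2AZgDugGYA/4BmAACAdwARgHcAIoB3ADOAdwBEgHcAVYB3AGaAdwB3gHcAiIB3AJmAdwCqgHcAu4B3AMyAdwDdgHcA7oB3AP+AdwAAgIgAEYCIACKAiAAzgIgARICIAFWAiABmgIgAd4CIAIiAiACZgIgAqoCIALuAiADMgIgA3YCIAO6AiAD/gIgAAICZABGAmQAigJkAM4CZAESAmQBVgJkAZoCZAHeAmQCIgJkAmYCZAKqAmQC7gJkAzICZAN2AmQDugJkA/4CZAACAqgARgKoAIoCqADOAqgBEgKoAVYCqAGaAqgB3gKoAiICqAJmAqgCqgKoAu4CqAMyAqgDdgKoA7oCqAP+AqgAAgLsAEYC7ACKAuwAzgLsARIC7AFWAuwBmgLsAd4C7AIiAuwCZgLsAqoC7ALuAuwDMgLsA3YC7AO6AuwD/gLsAAIDMABGAzAAigMwAM4DMAESAzABVgMwAZoDMAHeAzACIgMwAmYDMAKqAzAC7gMwAzIDMAN2AzADugMwA/4DMAACA3QARgN0AIoDdADOA3QBEgN0AVYDdAGaA3QB3gN0AiIDdAJmA3QCqgN0Au4DdAMyA3QDdgN0A7oDdAP+A3QAAgO4AEYDuACKA7gAzgO4ARIDuAFWA7gBmgO4Ad4DuAIiA7gCZgO4AqoDuALuA7gDMgO4A3YDuAO6A7gD/gO4AAID/ABGA/wAigP8AM4D/AESA/wBVgP8AZoD/AHeA/wCIgP8AmYD/AKqA/wC7gP8AzID/AN2A/wDugP8A/4D/ALindIeYyIOEtmKWt4aWx4SVlYW1xZJxYse4hnV0psjYl5aEpralhKbGlLeGhKbGY4W4lZTHpqTCx4eVyLaEuJi4tpWEk7WEdYTHp6LGlqemt6imt7foxZKHh4W3tJPIt4OEh6bHtXR3Y5OTx7mXmJeXhaO1hYfokoWHd3Ok99elhoeHmOmzhXNx1oPXh4iHh4eC+dlzhpfWgnd1g/fnYnSFhofGgnGSxdajtLd2hYSElXG0+JSWlMi0hIH394F0haSRkYJzUqa3lPfYppeWt9jX5bO3prbGtbOB5/eSdISmyen4pbW1tpeVkOj4+ff415WU+Li3kvm1oYH3knOFxbaYh8bmpJeHlriFkZKCgoKDtMWS6OjHotezhLSDl5Zw1qaYxnOGh5eHl4eXhXSFhnV0kta2pvm154KCs3SXk+d0l7ejdJeohKaGl6aVhZeFdYaFoYG1+Pr2pZD4tJOUuJaXyPiTpZSltXV1hZeYiIV1hofXcIDAcPDUkNf4gZSnh8ahs9bXcYS3loWGl4iIl5iHh8fk18RAs5SB9nH0yIeH2IK0YoCluKiWg7moqLa1l5iX2HGk1lCTpoD3dLSnh4fGk9iBlLa2t7dzlISEgmGmtse1k4fXkMSmc7PDkbeHhvWggGJ2dHO3yKeGhpeoc7bEk3N2h4alpoViYIL3mJbm9fqkgHaHhYLHyKiXhpentrNh1JJwcGGixKOm1reGh4SExPaUgIaHdXHGmJell4e154Cj9+fm9te2kqW2l4eHh4eH2ff4kYamlIGkdXS3h7XoknDF+9aGg7PoyIaHh4eHlqfFpMWCdZe4pLiHcrd3tLbXkYDkk3Ok1JSXl5eIiJeD2bXHcHWGl5WEt4ZypXPVlKezYLFxkfiUpoiHh4eIpYOC1bOSlpaUk7aXlpWTt/ajhqTU+Pf2tcWnh4eXh5bHlKejYnWFhriomIeDgcam5pJ1lPW1lGGEhZeY17PGdedhtJBzcsa2l4aGcYHHtLX3koOC9JR1hai4uNiTUNaX51C0toOB1oaUhIKzx/nY+PnR9va1xpeHhJWVg3SR+qjT19m3xMaHg8jHx8T56dfoxWCk5rOB1rinp5enl4Si5seYqMiThoXF2Le2tqOlpcXY1NSBg4WBxrWlp4ant5WT17d0tbeEhnSl6LeUtbW1k6SBgoV1l4eEc3SnhoSEpYPm94TXk4Wmt6ODg4WVlabIgXWGl5WYiIeHhoWFZZWEdKT3l9mzhZaWh5eohZWBYJCVh4eXhnSXl4eHhoVllaWActS4+ZF2p7a4laeUpcWTxnNjkoKThnOWh3WUhpanprZg9dWChIe2YpSlY4OFqKa3tpTI2cVxhnSVg8e4p6a4pII="/>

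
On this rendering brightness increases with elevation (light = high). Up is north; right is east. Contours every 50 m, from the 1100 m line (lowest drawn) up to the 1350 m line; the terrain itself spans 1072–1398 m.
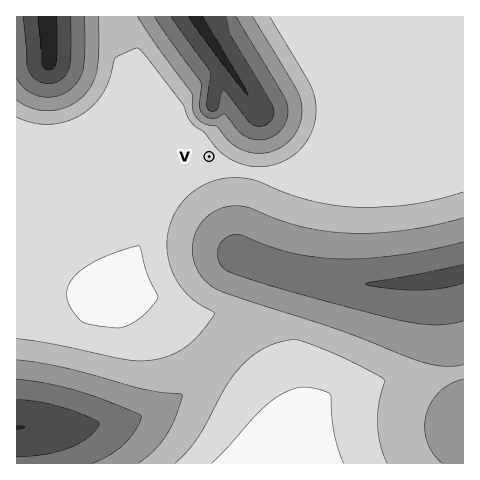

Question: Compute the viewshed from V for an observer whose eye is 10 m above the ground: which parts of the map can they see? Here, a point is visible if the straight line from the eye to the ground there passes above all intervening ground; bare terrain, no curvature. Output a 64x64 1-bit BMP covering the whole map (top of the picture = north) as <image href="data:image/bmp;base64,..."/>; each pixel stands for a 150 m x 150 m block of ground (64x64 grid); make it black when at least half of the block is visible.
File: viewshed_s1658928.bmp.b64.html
<image width="64" height="64" href="data:image/bmp;base64,Qk0+AgAAAAAAAD4AAAAoAAAAQAAAAEAAAAABAAEAAAAAAAACAAATCwAAEwsAAAIAAAAAAAAA////AAAAAAAAAAH//wAAAAAAAP/+AAAAAAAA//wAAAAAAAB//AAAAAAAAH/+AAAAAAAAP/8AAAAAAAA//4AAAAAAAB//gAAAAAAAH//gAAAAAAAP//AAAAAAAA///gAAAAAAD///gAAAAAAH////8AAAAAf/////AAAAA/////8AAAAD/////wAAAAH/////AAAAAP////8AAAAAf////wAAAAB/////AAAAAD////8AAAA//////wAAA///////AAAP/////4AAAB/////gAAAAf////AAAAAD//+AAAAAAA//4AAAAAAAP//AAAAAAAD//4AAAAAAAf//AAAAAAAH//4AAAAAAA///gAGAAAAH//8AA4AAAB///wADwAAAP///AAfAAAB///8AD8AAAP///wAP4AAA////AB/gAAD///8AP/AAAP///4B/+AAQ////gP/+APz////z////////////////////8P/////////wf////////+A/////////wB/////A//+AD////wA//wAP////AB//AB////8AD/8AH////wAH/gA/////AAf8AH////8AA/wAf////wAD+AD/////AAP4Af////8AA/AD/////wAD8AP/////AAP4B/////8AA/AP/////wAD8A//////AADwH/////8AAHA//////w=="/>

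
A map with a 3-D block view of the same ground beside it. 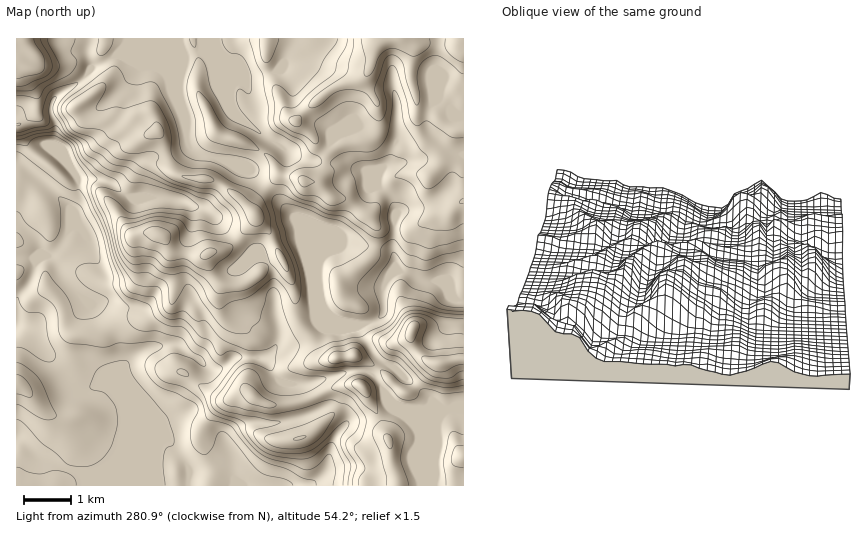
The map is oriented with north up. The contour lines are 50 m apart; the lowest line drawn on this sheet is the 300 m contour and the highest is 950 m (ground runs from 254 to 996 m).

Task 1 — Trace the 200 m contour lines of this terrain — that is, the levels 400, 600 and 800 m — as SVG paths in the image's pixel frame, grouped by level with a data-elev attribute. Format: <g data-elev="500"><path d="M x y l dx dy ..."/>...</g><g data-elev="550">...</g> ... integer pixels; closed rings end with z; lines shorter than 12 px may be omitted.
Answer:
<g data-elev="400"><path d="M17 394l12 3 3 0 1-4-2-6-5-7-5-4-4-1"/><path d="M17 152l5 2 42 33 9 3 7 0 3 4 20 42 10 38 0 13 16 20-2 10 3 7 10 7 18 0 23 7 11 13 10 6 4 6 0 3-3 0-13-8-13-4-6 0-13 8-2 3-1 6 4 7 7 4 17 5 13 9 6 7 5 16 24 7 18 22 11 11 10 5 17 5 15 9 12 2 2 5"/></g><g data-elev="600"><path d="M280 448l19 1 14-6 11-10 9-15 1-5-4 0-26 12-39 11 0 4 3 3z"/><path d="M463 308l-12-1-9-2-10-11-19-6-9-7-4-1-4 2-5 5-3 9-1 18-4 3-4 1 1-11-6-20 4-10 15-25 4 2 9 12 15 4 7 0 20-8 7 1 8 4"/><path d="M17 133l31-8 2-5-1-14 3-7 3-3 1 2-3 9 1 7 12 18 15 10 3 10 4 4 8 4 10 9 16 5 9 8 15 1 35 11 16 10 2 4-6 3-33-3-27 5-6-2-16-13-5-2-2 2 6 18 7 33 6 12 10 11 15 1 17 8 3 5 3 18 2 0 2-2 11-17 3-1 6 5 8 14 19 24 10 6 13 1 4-1 3-6 7-6 10-30 4-3 4 1 3 6 7 26 12 24-1 6-9 14-1 4 2 2 7 2 10 3 16 1 3 2-8 7-12 7-13 2-14 0-12-4-4-5-7-14-5-3-5 0-4 2-6 7-12 19-1 4 7 5 41 8 28-5 30-9 19 5 9 9 2 7-3 10-8 8-2 4 1 7 9 16-4 19"/></g><g data-elev="800"><path d="M463 334l-21-1-3-3-3-8-4-3-8-4-11-2-5 2-4 3-18 26 4 5 13 5 18 20 9 6 18 3 15-4"/><path d="M203 259l7-1 6-5 1-2-6-3-5 1-6 7z"/><path d="M162 244l5 1 2-3 2-6-3-5-13-5-6 2-5 3 0 4 6 4z"/><path d="M252 225l6 1 5-3 1-6-2-7-23-17-11-4 1 5 12 13 7 15z"/><path d="M198 182l11 1 4-1 1-2-4-4-6-1-22 1z"/><path d="M149 139l11-1 4-2-2-9-4-5-4 1-10 10 1 4z"/><path d="M17 87l9-2 17-7 5-3 4-5 0-5-1-5-10-21"/><path d="M259 39l2 18 3 5 2 1 3-1 3-5 7-18"/><path d="M338 39l-2 4-11 14-7 15-21 23-6 1-9-8-5-3-4 1-1 3 3 16-1 14 1 6 15 10 11 5 9 12 9 4 3 5-1 2-3 3-18 2-9 6-1 5 8 13 6 3 14 2 12 8 7 0 8-4 0-4-9-8-3-5 1-14-4-8 7-6 6-3 10-2 17 1 6-3 6-4 6-14 4-22 1-16 2-3 5 11 5 24 14 23 9 10-2 5-9 11 6 11 4 4 5-1 16-14 4-2 11 6"/></g>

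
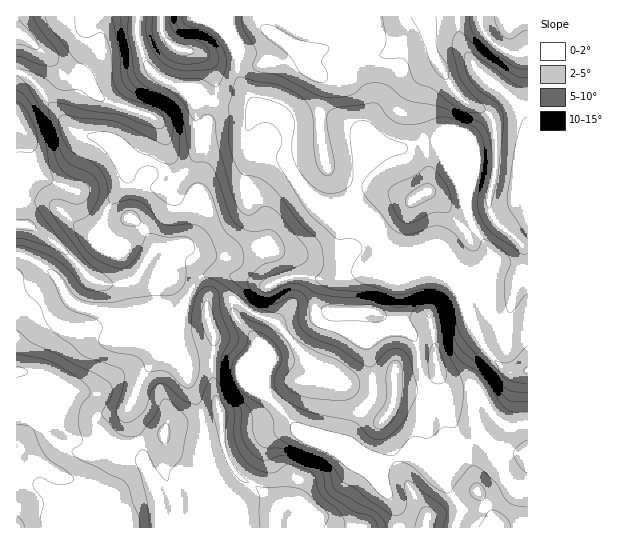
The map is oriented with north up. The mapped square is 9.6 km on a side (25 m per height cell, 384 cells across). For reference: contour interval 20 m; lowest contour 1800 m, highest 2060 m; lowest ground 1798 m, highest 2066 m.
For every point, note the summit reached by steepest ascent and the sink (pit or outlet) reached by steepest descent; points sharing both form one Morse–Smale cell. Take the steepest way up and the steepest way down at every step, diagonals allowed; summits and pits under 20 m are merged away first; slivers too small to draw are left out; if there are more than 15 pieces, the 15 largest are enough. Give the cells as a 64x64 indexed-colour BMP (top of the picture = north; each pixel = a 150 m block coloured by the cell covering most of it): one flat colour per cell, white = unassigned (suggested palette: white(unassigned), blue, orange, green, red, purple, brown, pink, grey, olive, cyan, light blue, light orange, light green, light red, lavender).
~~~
<image width="64" height="64" href="data:image/bmp;base64,Qk12CAAAAAAAAHYAAAAoAAAAQAAAAEAAAAABAAQAAAAAAAAIAAATCwAAEwsAABAAAAAAAAAA////ALR3HwAOf/8ALKAsACgn1gC9Z5QAS1aMAMJ34wB/f38AIr28AM++FwDox64AeLv/AIrfmACWmP8A1bDFABERERERERERERd3dERERERERERERBERERERERmZmZmZERERERERERERd3d0REREREREREREERERERERGZmZmZkRERERERERERF3d3RERERERERERERBERERERERmZmZmREREREREREREXd3dEREREREREREREERERERERmZmZmZEREREREREREXd3d0RERERERERERERBERERERmZmZmZkRERERERERERd3d3REREREREREREREQRERERGZmZmZmRERERERERERF3d3dEREREREREREREREERERGZmZmZmZERERERERERF3d3d0REREREREREREREQRERERmZmZmZkREREREREREXd3d3RERERERERERERERBERERGZmZmZmRERERERERERd3d3dERERERERERERBERERERERmZmZkRERERERERERF3d3d0REREREREREQRERERERERERmRERERERERERERF3d3d3RERERERERBEREREREREREREREREREREREREREXd3d3dEREREREQREREREREREREREREREREREREREREXd3d3d0REREREQRERERERERERERERERERERERERERERd3d3d3REREREQRERERERERERERERERERERERERERERF3d3d3dEREREQRERERERERERERERERERERERERERERERd3d3dEREREQRERERERERERERERERERERERERERERERF3d3d0REREQRERERERERERERERERERERERERERERERERd3d0REREQRERERERERERERERERERERERERERERERERF3d3REREQRERERERERERERERERERERERERERERERERERd3cREREREREREREREREREREREREREREREREREREREREXdxERERERERERERERERERERERERERERERERERERERERd3EREREREREREREREREREREREREREREREREREREREREXERERERERERERERERERERERERERERERERERERERERERcRERERERERERERERERERERERERERERERERERERERERFxERERERERERERERERERERERERERERERERERERERESERERERERERERERERERERERERERERERERERERESIiIiIREREREREREREREREREREREREREREREREREREiIiIiIhEREREREREREREREREREREREREREREREREREiIiIiIiERERERERERERERERERERERERERERERERERESIiIiIiIRERERERESIRERERERERERERERURERERERESIiIiIiIiERERERIiIiIhIiIRERERERERVRERERERESIiIiIiIiIRERIiIiIiIiIiIiIhERERFVVVVRERMxEiIiIiIiIiIiESIiIiIiIiIiIiIREREVVVVVVVVTMzIiIiIiIiIiIiIiIiIiIiIiIiIiIhEREVVVVVVVVTMzMiIiIiIiIiIiIiIiIiIiIiIiIiIhEREVVVVVVVVVMzMyIiIiIiIhESIiIiIiIiIiIiIiIiEREVVVVVVVVVMzMzIiIiIiIhEREiIiIiIiIiIiIiIiIhEVVVVVVVVVMzMzMiIiIiIiERERIiIiIiIiIiIiIiIiIVVVVVVVVVUzMzMyIiIiIiIRERESIiIiIiIiIiIiIiERVVVVVVVVUzMzMzIiIiIiIiEREREiIRIiIiIiIiIhERVVVVVVVVVTMzMzMiIiIiIiIRERESEREREiIiIiIhERFVVVVVVVVVMzMzMyIiIiIiIiERERERERERIiIiIhEREVVVVVVVVVUzMzMzIiIiIiIiIhERERERERESIiIhERERFVVVVVVVUzMzMzMiIiIiIiIiERESIRERERIiIhEREREVVVVVVVVTMzMzMyIiIiIiIiIhESIiEREREiIiERERERNVVVVVVTMzMzMzIiIiIiIiIiIiIiIRERESIiEREREREzVVVVVVMzMzMzMiIiIiIiIiIiIiIiERERIhERERERETMzNVVVMzMzMzMyIiIiIiJiIiIiIiIREREhERERERERMzMzMzMzMzMzMzIiIiImZmIiIiIiIhEREREREREREREzMzMzMzMzMzMzMiIiJmZmZiIiIiIiERERERExEREREzMzMzMzMzMzMzMyIiImZmZmIiIiIiEREREREzMzMzMzMzMzMzMzMzMzMzIiImZmZmZiIiIiIREREYMzMzMzMzMzMzMzMzMzMzMzMiImZmZmZmIiIiIiGIiIMzMzMzMzMzMzMzMzMzMzMzMyImZmZmZmYiIiIiiIiIgzMzMzMzMzMzMzMzMzMzMzMzIiZmZmZmZmIiIoiIiIgzMzMzMzMzMzMzMzMzMzMzMzMmZmZmZmZmZiKIiIiIiDMzMzMzMzMzMzMzMzMzMzMzM2ZmZmZmZmZmaIiIiIiIMzMzMzMzMzMzMzMzMzMzMzMzZmZmZmZmZmaIiIiIiIgzMzMzMzMzMzMzMzMzMzMzMzNmZmZmZmZmZoiIiIiIiDMzMzMzMzMzMzMzMzMzMzMzo2ZmZmZmZmZoiIiIiIiDMzMzMzMzMzMzMzMzMzMzM6qqZmZmZmZmZmiIiIiIiIMzMzMzMzMzMzMzMzMzMzM6qqpmZmZmZmZmaIiIiIiIgzMzMzMzMzMzMzMzMzMzM6qqqmZmZmZmZmZoiIiIiIgzMzMzMzMzMzMzMzMzMzMzqqqq"/>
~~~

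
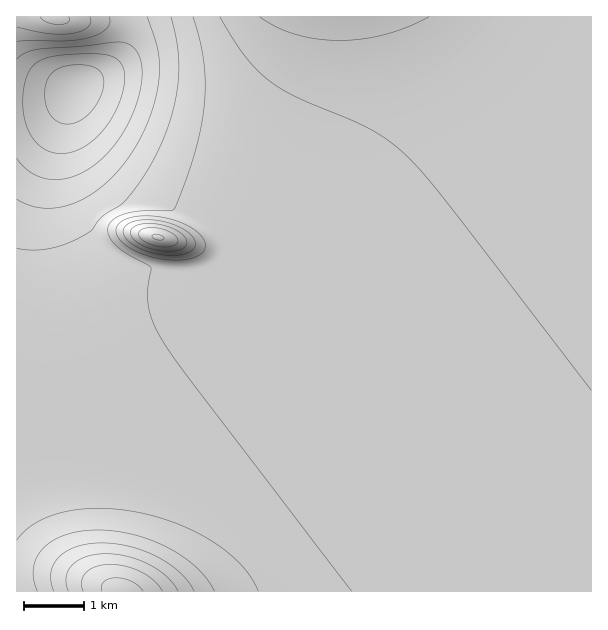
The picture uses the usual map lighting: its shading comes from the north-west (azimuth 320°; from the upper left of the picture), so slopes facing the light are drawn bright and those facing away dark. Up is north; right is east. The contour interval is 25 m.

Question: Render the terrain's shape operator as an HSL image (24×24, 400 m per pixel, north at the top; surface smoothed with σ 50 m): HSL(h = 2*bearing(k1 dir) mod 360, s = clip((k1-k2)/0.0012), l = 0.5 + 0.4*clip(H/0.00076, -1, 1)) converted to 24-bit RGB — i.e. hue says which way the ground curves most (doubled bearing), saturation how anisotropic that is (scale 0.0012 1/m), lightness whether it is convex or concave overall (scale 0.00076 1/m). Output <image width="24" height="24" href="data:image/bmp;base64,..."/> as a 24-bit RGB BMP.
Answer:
<image width="24" height="24" href="data:image/bmp;base64,Qk32BgAAAAAAADYAAAAoAAAAGAAAABgAAAABABgAAAAAAMAGAAATCwAAEwsAAAAAAAAAAAAAb2+Tc3+gf5eti6i0kKSvh4iki3abi2uTh22Kg3SFgXqCgH2AgH+AgH+AgH+AgH+AgH+AgH+AgH+AgH+AgH+AgH+AgH+AgH+AcIuTcZyZdp+Qe5p/kY56kG1sjmVwiWd2hW97gnd+gXx/gH5/gH9/gH+AgH+AgH+AgH+AgH+AgH+AgH+AgH+AgH+AgH+AgIB/cYt9bI5wd49piY1ljH1him5hh2lmhG9xgnd5gXx9gH5/gH9/gH9/gH9/gH9/gH9/gH9/gH9/gH9/gH9/gH9/gH+AgIB/gIB/doR1eoZwgYZshoNqhXtrhHdvgnd0gXp5gH19gH9/gH9/gH9/gH9/gH9/gH9/gH9/gH9/gH9/gH9/gH9/gH9/f4B/f4B/gIB/foF7f4J5gYJ3goB3gX55gX17gH59gH5+gH9/gH9/gH9/gH9/gH9/gH9/gH9/gH9/gH9/gH9/gH9/f4B/f4B/f4B/f4B/f4B/f4B+gIB+gIB+gH9+gH9+gH9/gH9/gH9/gH9/gH9/gH9/gH9/gH9/gH9/gH9/gH9/gH9/gIB/f4B/f4B/f4B/f4B/f4B/f4B/gIB/gIB/gH9/gH9/gH9/gH9/gH9/gH9/gH9/gH9/gH9/gH9/gH9/gH9/gH9/gIB/f4B/f4B/f4B/f4B/f4B/f4B/f4B/f4B/f3+AgH+AgH+AgH+AgH+AgH+AgH+AgH+AgH+AgH+AgH+AgH+AgH9/gH9/gIB/gIB/f4B/f4B/f4B/f4B/f4B/f4B/f4B/f4B/f3+AgH+AgH+AgH+AgH+AgH+AgH+AgH+AgH+AgH+AgH+AgH+AgH9/gH9/gIB/gIB/f4B/f4B/f4B/f4B/f4B/f4B/f4B/f4B/f3+Af3+AgH+AgH+AgH+AgH+AgH+AgH+AgH+AgH+AgH+AgH9/gH9/gH9/gIB/f4B/f4B/f4B/f4B/f4B/f4B/f4B/f4B/f4B/f3+Bf3+BgH+BgH+AgH+AgH+AgH+AgH+AgH+AgH+AgH+AgH9/gH9/gIB/gIB/f4B/f4B/f4B/f4B/f4B/f4B/f4B/f4B/f4B/fn+Cf3+CgH+CgX+BgX+BgH+AgH+AgH+AgH+AgH+AgH9/gH9/gH9/gIB/gIB/f4B/f4B/f4B/f4B/f4B/f4B/f4B/f4B/f4B/fn+Dfn6DgH6Dgn6Dgn+CgX+BgX+AgH+AgH+AgH9/gH9/gH9/gH9/gIB/gIB/f4B/f4B/f4B/f4B/f4B/f4B/f4B/f4B/f4B/fH+EfXyEgH2Eg32EimNdh1UeiIwXT5c2coV7gH9/gH9/gH9/gIB/gIB/gIB/f4B/f4B/f4B/f4B/f4B/f4B/f4B/f4B/f4B/eoCFenuGf3uGm0WT/wDbtcD/zOj/U4H8XFGYgH9/gH9/gH9/gIB/gIB/gIB/f4B/f4B/f4B/f4B/f4B/f4B/f4B/f4B/f4B/eIGGeHqGfHiHPIizNv/JjvwpviAFlSY/g3h9gH9/gH9/gH9/gIB/gIB/gIB/f4B/f4B/f4B/f4B/f4B/f4B/f4B/f4B/f4B/dYKGdXqFeXaGgnWGjIpajnlTiXdxhH5+gn9/gX9/gH9/gIB/gIB/gIB/f4B/f4B/f4B/f4B/f4B/f4B/f4B/f4B/f4B/f4B/c4SEcnuDdHODgXeFiHmEinuAiXx+hn59g39+gX9/gH9/gIB/gIB/gIB/f4B/f4B/f4B/f4B/f4B/f4B/f4B/f4B/f4B/f4B/coJ/b3uAcHOAfHWBhniBinp9inx7iH59hX9+goB+gYB/gIB/gIB/gIB/f4B/f4B/f4B/f4B/f4B/f4B/f4B/f4B/f4B/f4B/coB6bXp9bXR8dXN9gnh8iXp5i356iYB8hoB9g4B+gYB+gIB+gIB+gIB+f4B+f4B+f4B/f4B/f4B/f4B/f4B/f4B/f4B/f4B/dH12bXl5a3R4cHV4fHl3hn54i4F5ioJ7h4F8hIB8goB9gYB9gYB9gIF9f4B9f4B9foB+foB+f4B/f4B/f4B/f4B/f4B/f4B/fnVqdnFfbHNZZndcbX5of4RziYZ4ioR6iIJ7hYB7g397goB7goF7gIF7f4F7foF8fYF9fYB9foB+foB/f4B/f4B/f4B/f4CAj05TiWBLdIlQS5RbVpF2bIh5gYZ4iYV5iIJ6hoB6hH95g4B5g4J5gYN5foJ6fIJ6e4F7fIF9fYB+foB/foB/f4B/f4CAf4CAjme6jIvNkKjWaYrKVmuqbHSJfoF7h4R6iIF5h355hX54hYB4hIN4gYR4foR5e4N5eoJ6e4J9fIF+fYB/foCAf4CAf4CAf4CA"/>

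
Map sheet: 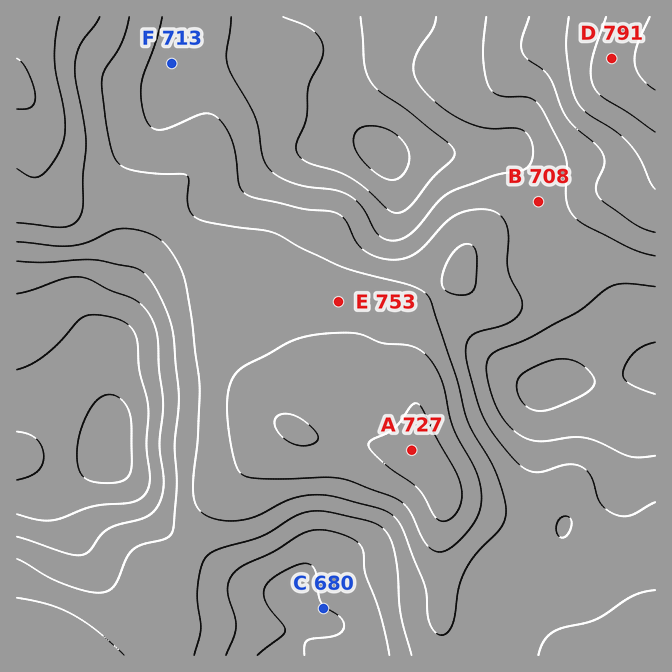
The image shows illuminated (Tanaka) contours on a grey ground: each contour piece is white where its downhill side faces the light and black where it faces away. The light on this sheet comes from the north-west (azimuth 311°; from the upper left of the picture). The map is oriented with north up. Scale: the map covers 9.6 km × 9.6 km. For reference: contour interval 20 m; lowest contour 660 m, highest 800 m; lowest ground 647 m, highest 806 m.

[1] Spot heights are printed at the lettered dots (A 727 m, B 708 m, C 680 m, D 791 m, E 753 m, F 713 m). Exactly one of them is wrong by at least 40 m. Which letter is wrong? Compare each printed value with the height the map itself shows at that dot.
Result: A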